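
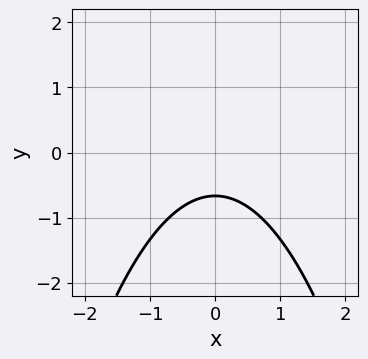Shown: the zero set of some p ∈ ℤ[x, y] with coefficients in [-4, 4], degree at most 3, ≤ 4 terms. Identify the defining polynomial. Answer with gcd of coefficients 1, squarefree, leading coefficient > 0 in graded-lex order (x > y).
2*x^2 + 3*y + 2

1. Degree: the shape is more complex than any degree-1 curve, so deg p = 2.
2. Symmetries: the x ↦ −x reflection is a symmetry, so x appears only in even powers.
3. Against the integer gridlines: the curve avoids every integer x-axis point in the box.
4. Fitting integer coefficients to these (and the overall shape) gives p.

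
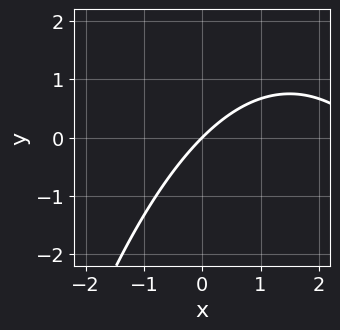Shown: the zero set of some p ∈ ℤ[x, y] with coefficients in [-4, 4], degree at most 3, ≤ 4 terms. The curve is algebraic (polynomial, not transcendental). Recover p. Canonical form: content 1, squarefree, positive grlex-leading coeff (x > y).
1. The degree is 2 — the shape is more complex than any degree-1 curve.
2. Observable constraints: one y-axis crossing is at y = 0; it meets the x-axis at x = 0 (among the integer gridlines).
3. Together with the visible shape, these determine p as stated.

x^2 - 3*x + 3*y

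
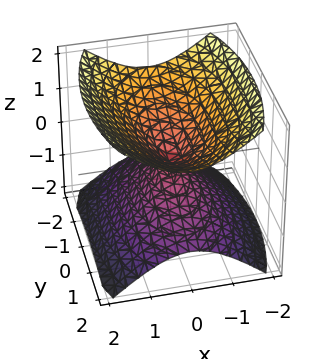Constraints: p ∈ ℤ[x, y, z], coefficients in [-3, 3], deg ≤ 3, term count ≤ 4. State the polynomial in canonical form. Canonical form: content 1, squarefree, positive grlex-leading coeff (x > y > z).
First, the picture has 2 separate pieces. Treating them together as one polynomial.
Then, degree: a double cone through the origin; a quadric, so deg p = 2.
Next, symmetries: mirror symmetry z ↦ −z ⇒ only even powers of z; it's symmetric under y → −y, forcing even powers of y; it's symmetric under x → −x, forcing even powers of x.
Next, checking where it meets the axes: it crosses the x-axis at the gridline x = 0; it meets the z-axis at z = 0 (among the integer gridlines); one y-axis crossing is at y = 0.
Finally, fitting integer coefficients to these (and the overall shape) gives p.

3*x^2 + y^2 - 3*z^2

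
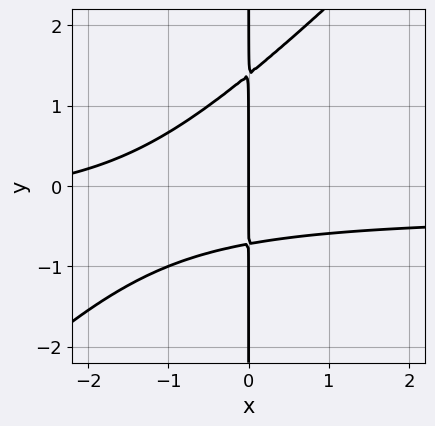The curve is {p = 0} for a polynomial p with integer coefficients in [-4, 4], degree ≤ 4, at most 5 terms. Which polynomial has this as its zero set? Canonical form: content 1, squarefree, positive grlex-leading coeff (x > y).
1. Degree: no degree-2 curve has this shape, so deg p = 3.
2. Observable constraints: it crosses the x-axis at the gridline x = 0; the visible y-axis segment lies entirely on the curve.
3. These observations pin down the coefficients.

3*x^2*y - 3*x*y^2 + x^2 + 2*x*y + 3*x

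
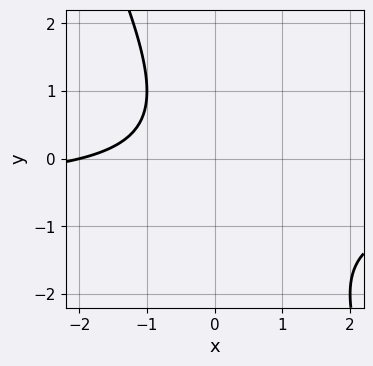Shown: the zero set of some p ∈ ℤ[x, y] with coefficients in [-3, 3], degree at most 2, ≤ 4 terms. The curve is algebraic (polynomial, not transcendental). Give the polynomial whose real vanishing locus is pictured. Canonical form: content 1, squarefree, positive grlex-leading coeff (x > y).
1. The degree is 2 — the shape is more complex than any degree-1 curve.
2. From the axis intercepts and sections: no y-intercept at any integer in the box; it crosses the x-axis at the gridline x = -2.
3. Solving for integer coefficients yields p as stated.

2*x*y + y^2 + x + 2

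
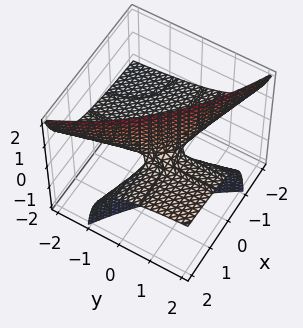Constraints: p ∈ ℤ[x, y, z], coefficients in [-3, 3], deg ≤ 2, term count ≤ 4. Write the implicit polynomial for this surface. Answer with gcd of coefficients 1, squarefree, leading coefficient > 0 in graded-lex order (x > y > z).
x*y - 3*x*z - 3*y*z + 2*z

(a) deg p = 2. The shape is more complex than any degree-1 surface.
(b) From the visible intercepts: every point of the y-axis in the box is on the surface; the visible x-axis segment lies entirely on the surface.
(c) The integer polynomial consistent with all of this is the stated p.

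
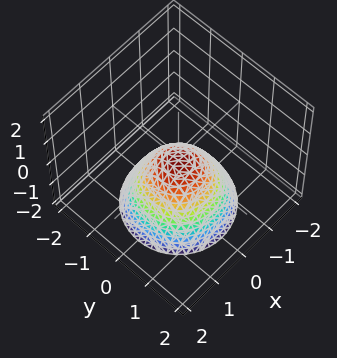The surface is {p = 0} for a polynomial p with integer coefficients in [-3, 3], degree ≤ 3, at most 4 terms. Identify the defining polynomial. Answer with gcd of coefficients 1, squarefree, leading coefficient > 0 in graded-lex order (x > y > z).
First, the degree is 2 — a paraboloid; a quadric.
Then, symmetries: every cross-section ⟂ z is a circle, so x, y appear only via x² + y².
Next, observable constraints: one y-axis crossing is at y = 0; a circular section at z = -1 has radius exactly 1.
Finally, matching integer coefficients to the picture gives p.

x^2 + y^2 + z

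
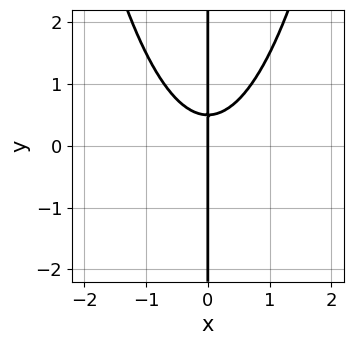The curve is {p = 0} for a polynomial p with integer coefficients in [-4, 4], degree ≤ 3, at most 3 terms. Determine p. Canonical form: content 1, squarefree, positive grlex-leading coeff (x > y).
2*x^3 - 2*x*y + x

1. Degree: a generic line meets the curve in up to 3 points, so deg p = 3.
2. Reading off the gridlines: it meets the x-axis at x = 0 (among the integer gridlines); every point of the y-axis in the box is on the curve.
3. Solving for integer coefficients yields p as stated.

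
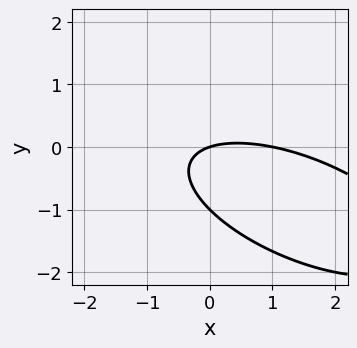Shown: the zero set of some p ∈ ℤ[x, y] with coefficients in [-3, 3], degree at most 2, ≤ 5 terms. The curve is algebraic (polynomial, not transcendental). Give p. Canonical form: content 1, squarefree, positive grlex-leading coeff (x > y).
x^2 + 2*x*y + 3*y^2 - x + 3*y

The degree is 2 — the shape is more complex than any degree-1 curve.
Observable constraints: the y-axis gridline crossings are at y ∈ {-1, 0}; the x-axis gridline crossings are at x ∈ {0, 1}.
These observations pin down the coefficients.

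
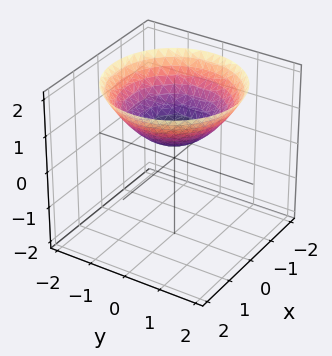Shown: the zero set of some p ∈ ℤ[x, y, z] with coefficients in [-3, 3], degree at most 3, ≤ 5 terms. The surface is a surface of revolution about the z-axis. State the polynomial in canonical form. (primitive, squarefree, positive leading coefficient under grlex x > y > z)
1. deg p = 2.
2. By symmetry, the z-axis is an axis of rotation, so x and y enter only as x² + y².
3. From the axis intercepts and sections: a circular section at z = 2 has radius between 1 and 2; it misses every integer gridline on the x-axis.
4. Solving for integer coefficients yields p as stated.

x^2 + y^2 - 2*z + 1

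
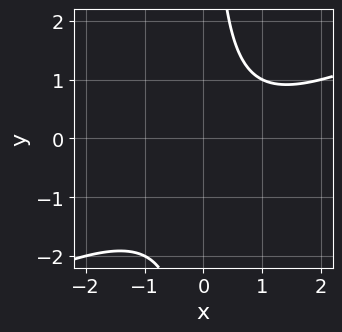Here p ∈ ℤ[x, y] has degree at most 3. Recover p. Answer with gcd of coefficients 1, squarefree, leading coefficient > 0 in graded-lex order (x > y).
x^2 - 2*x*y - x + 2

First, the degree is 2 — a generic line meets the curve in up to 2 points.
Next, checking where it meets the axes: no y-intercept at any integer in the box; it misses every integer gridline on the x-axis.
Finally, putting this together gives p.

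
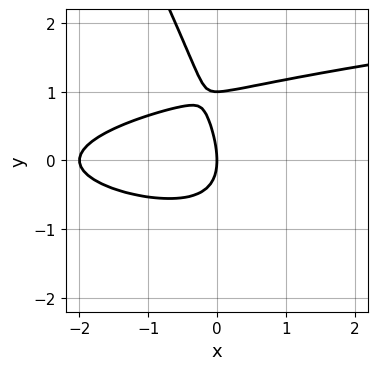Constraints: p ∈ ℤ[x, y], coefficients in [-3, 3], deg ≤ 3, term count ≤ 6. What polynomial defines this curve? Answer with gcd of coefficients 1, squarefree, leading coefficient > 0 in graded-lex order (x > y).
2*x*y^2 + y^3 - x^2 - y^2 - 2*x

1. The degree is 3 — a generic line meets the curve in up to 3 points.
2. From the visible intercepts: among the integer gridlines, it crosses the y-axis at y ∈ {0, 1}; the x-axis gridline crossings are at x ∈ {-2, 0}.
3. Assembling these constraints gives the stated polynomial.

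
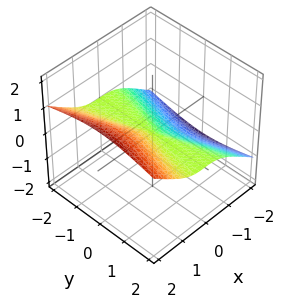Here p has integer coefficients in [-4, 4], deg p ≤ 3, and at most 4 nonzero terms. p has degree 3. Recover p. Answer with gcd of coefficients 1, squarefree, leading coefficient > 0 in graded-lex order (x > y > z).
2*x^3 - 3*x^2*z - y^2*z

First, the degree is 3 — the shape is more complex than any degree-2 surface.
Then, against the integer gridlines: it meets the x-axis at x = 0 (among the integer gridlines); every point of the y-axis in the box is on the surface.
Finally, together with the visible shape, these determine p as stated.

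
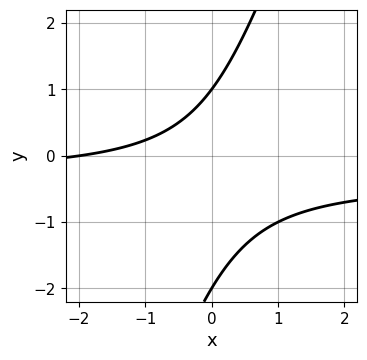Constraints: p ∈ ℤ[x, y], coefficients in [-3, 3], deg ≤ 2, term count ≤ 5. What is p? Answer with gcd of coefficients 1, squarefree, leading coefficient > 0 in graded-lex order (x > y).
3*x*y - y^2 + x - y + 2

Degree: the shape is more complex than any degree-1 curve, so deg p = 2.
Observable constraints: among the integer gridlines, it crosses the y-axis at y ∈ {-2, 1}; it crosses the x-axis at the gridline x = -2.
Putting this together gives p.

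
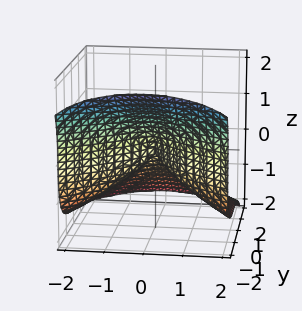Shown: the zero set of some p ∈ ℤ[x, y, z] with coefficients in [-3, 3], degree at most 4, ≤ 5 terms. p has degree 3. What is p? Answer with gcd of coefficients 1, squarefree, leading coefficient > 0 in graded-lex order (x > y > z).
(a) deg p = 3. The shape is more complex than any degree-2 surface.
(b) Reading off the gridlines: it crosses the z-axis at the gridline z = 0; it meets the x-axis at x = 0 (among the integer gridlines); one y-axis crossing is at y = 0.
(c) Solving for integer coefficients yields p as stated.

2*y^3 + 3*z^3 + 3*x^2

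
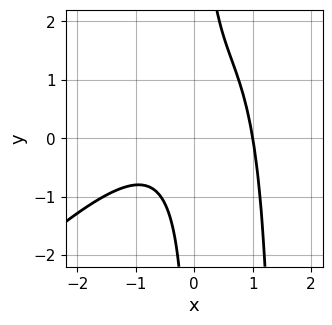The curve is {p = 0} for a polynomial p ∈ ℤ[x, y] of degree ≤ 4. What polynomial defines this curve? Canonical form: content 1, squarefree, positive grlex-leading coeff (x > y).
1. Degree: the shape is more complex than any degree-2 curve, so deg p = 3.
2. Observable constraints: it meets the x-axis at x = 1 (among the integer gridlines); the curve avoids every integer y-axis point in the box.
3. These observations pin down the coefficients.

2*x^3 - 2*x^2*y + 3*x*y - 2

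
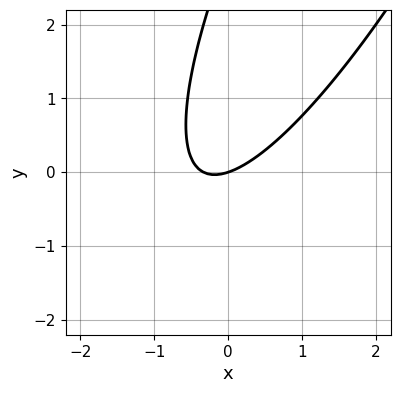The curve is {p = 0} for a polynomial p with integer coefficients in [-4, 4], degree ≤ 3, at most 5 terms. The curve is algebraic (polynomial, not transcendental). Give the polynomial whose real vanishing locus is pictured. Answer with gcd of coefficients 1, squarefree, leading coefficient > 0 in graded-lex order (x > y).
3*x^2 - 3*x*y + y^2 + x - 3*y

The degree is 2 — a generic line meets the curve in up to 2 points.
Reading off the gridlines: it crosses the y-axis at the gridline y = 0; it meets the x-axis at x = 0 (among the integer gridlines).
Fitting integer coefficients to these (and the overall shape) gives p.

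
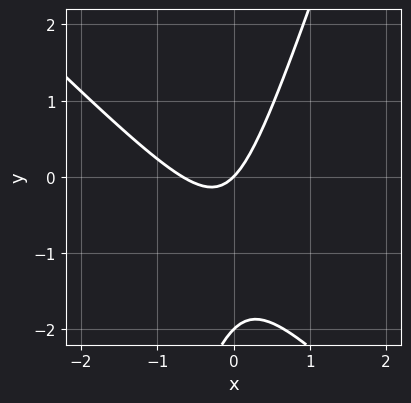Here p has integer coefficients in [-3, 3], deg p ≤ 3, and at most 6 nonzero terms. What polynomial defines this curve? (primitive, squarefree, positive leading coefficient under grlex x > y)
3*x^2 + 2*x*y - y^2 + 2*x - 2*y

1. Degree: no degree-1 curve has this shape, so deg p = 2.
2. Observable constraints: among the integer gridlines, it crosses the y-axis at y ∈ {-2, 0}; one x-axis crossing is at x = 0.
3. The integer polynomial consistent with all of this is the stated p.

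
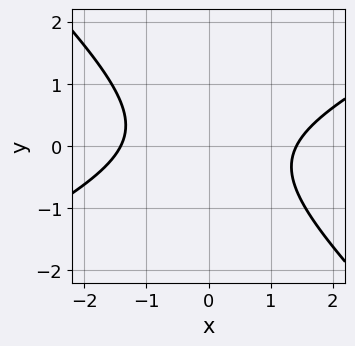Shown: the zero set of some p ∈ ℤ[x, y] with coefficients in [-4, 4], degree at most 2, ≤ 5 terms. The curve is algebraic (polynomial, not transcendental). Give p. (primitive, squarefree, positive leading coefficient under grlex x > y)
x^2 - x*y - 2*y^2 - 2

First, deg p = 2. No degree-1 curve has this shape.
Next, checking where it meets the axes: no y-intercept at any integer in the box.
Finally, together with the visible shape, these determine p as stated.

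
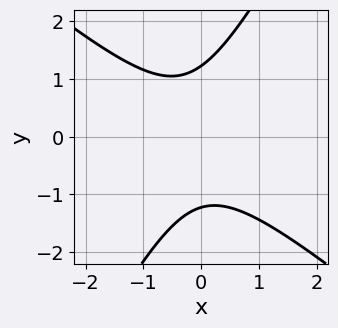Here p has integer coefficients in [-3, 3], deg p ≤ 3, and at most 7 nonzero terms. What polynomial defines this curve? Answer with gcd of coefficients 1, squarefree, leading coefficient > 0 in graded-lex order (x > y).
First, deg p = 2. The shape is more complex than any degree-1 curve.
Next, reading off the gridlines: it misses every integer gridline on the x-axis.
Finally, assembling these constraints gives the stated polynomial.

3*x^2 + 2*x*y - 2*y^2 + x + 3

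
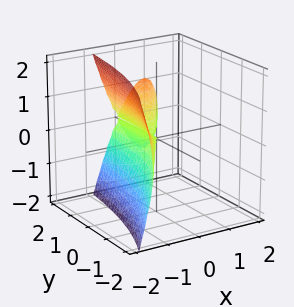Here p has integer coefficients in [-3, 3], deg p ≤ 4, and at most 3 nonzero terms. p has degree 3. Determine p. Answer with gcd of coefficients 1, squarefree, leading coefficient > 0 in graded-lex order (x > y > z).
1. Degree: the shape is more complex than any degree-2 surface, so deg p = 3.
2. Against the integer gridlines: one z-axis crossing is at z = 0; the visible y-axis segment lies entirely on the surface.
3. Assembling these constraints gives the stated polynomial.

3*x^3 - 2*x^2*y + z^2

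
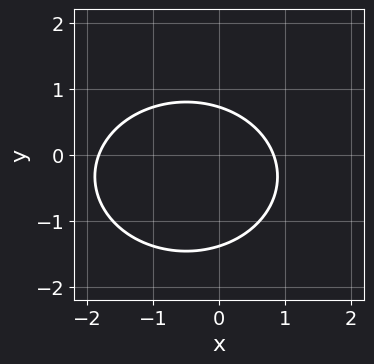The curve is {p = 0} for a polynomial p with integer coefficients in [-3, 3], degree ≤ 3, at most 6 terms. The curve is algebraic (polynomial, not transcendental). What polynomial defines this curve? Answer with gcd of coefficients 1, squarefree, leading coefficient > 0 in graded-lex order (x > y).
1. deg p = 2. A generic line meets the curve in up to 2 points.
2. Putting this together gives p.

2*x^2 + 3*y^2 + 2*x + 2*y - 3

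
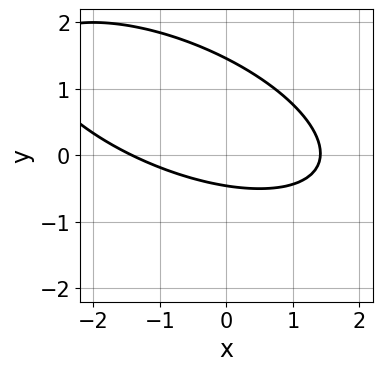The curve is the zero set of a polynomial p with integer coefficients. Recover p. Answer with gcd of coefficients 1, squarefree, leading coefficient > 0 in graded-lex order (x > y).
x^2 + 2*x*y + 3*y^2 - 3*y - 2

Degree: no degree-1 curve has this shape, so deg p = 2.
Solving for integer coefficients yields p as stated.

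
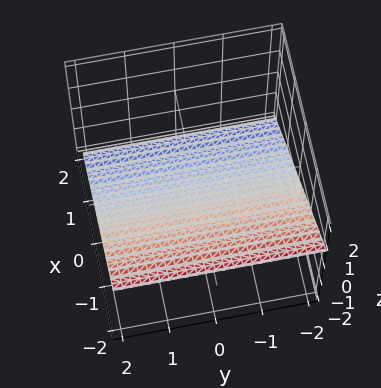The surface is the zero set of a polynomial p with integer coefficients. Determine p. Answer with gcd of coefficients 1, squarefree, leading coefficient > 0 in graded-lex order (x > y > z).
2*x + 3*z + 2

Degree: every cross-section is a straight line — this is a plane, so deg p = 1.
From the axis intercepts and sections: it crosses the x-axis at the gridline x = -1; it misses every integer gridline on the y-axis.
Fitting integer coefficients to these (and the overall shape) gives p.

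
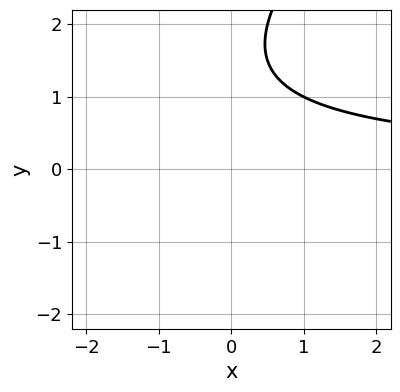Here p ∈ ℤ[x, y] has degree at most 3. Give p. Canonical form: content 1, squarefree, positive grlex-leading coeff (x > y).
First, deg p = 2. A generic line meets the curve in up to 2 points.
Next, against the integer gridlines: no y-intercept at any integer in the box; the curve avoids every integer x-axis point in the box.
Finally, matching integer coefficients to the picture gives p.

x*y - y^2 + 3*y - 3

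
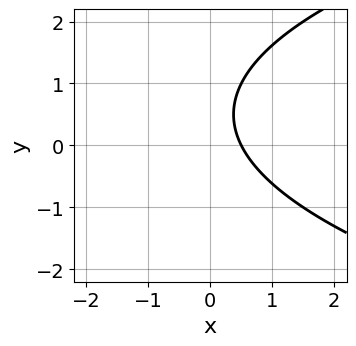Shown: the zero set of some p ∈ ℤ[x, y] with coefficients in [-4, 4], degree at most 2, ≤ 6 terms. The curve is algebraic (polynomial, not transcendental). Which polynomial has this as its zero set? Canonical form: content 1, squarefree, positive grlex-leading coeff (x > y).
y^2 - 2*x - y + 1

1. deg p = 2. No degree-1 curve has this shape.
2. Reading off the gridlines: it misses every integer gridline on the y-axis.
3. The integer polynomial consistent with all of this is the stated p.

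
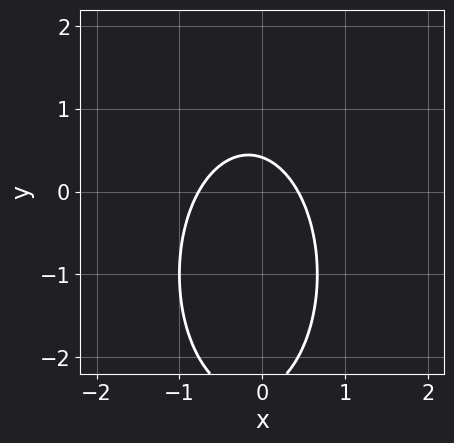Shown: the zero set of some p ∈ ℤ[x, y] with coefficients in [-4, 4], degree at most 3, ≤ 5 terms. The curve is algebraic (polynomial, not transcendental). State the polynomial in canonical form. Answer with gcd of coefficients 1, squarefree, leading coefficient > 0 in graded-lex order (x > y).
1. The degree is 2 — no degree-1 curve has this shape.
2. The integer polynomial consistent with all of this is the stated p.

3*x^2 + y^2 + x + 2*y - 1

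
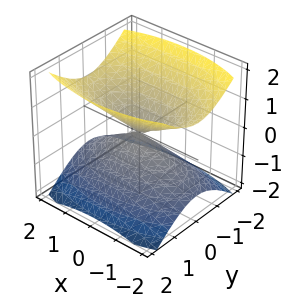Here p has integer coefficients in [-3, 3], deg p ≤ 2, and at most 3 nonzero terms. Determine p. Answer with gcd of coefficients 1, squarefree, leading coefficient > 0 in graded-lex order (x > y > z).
x^2 + 3*y^2 - 3*z^2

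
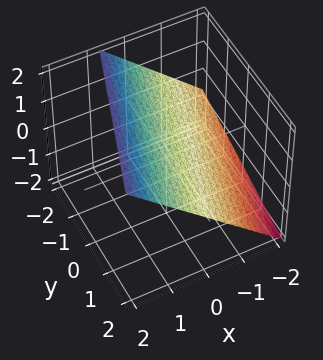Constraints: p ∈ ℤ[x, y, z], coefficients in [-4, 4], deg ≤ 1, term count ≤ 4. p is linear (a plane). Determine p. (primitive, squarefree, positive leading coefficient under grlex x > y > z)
First, deg p = 1. Every cross-section is a straight line — this is a plane.
Then, against the integer gridlines: one y-axis crossing is at y = 2.
Finally, assembling these constraints gives the stated polynomial.

3*x - y - 3*z + 2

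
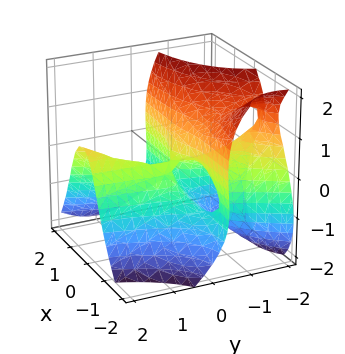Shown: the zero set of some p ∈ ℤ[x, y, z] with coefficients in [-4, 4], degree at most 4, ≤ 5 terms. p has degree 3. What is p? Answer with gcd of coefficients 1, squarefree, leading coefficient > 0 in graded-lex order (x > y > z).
3*x^2*y - 2*x*y^2 + z^3 + x^2 + 2*y*z

First, the degree is 3 — a generic line meets the surface in up to 3 points.
Then, checking where it meets the axes: one z-axis crossing is at z = 0; the visible y-axis segment lies entirely on the surface.
Finally, matching integer coefficients to the picture gives p.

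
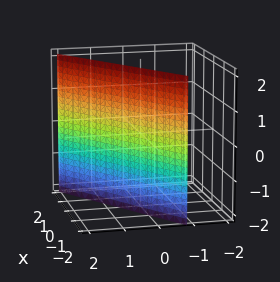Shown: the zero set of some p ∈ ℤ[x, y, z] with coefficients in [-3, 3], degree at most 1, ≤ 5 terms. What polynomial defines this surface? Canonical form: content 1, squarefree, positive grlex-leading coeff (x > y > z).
2*x - 3*y + 2

1. The degree is 1 — every cross-section is a straight line — this is a plane.
2. Checking where it meets the axes: no z-intercept at any integer in the box; it meets the x-axis at x = -1 (among the integer gridlines).
3. Together with the visible shape, these determine p as stated.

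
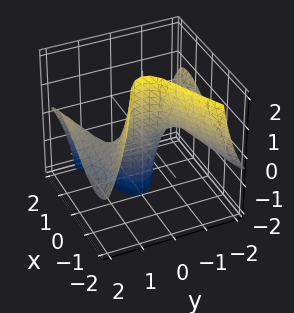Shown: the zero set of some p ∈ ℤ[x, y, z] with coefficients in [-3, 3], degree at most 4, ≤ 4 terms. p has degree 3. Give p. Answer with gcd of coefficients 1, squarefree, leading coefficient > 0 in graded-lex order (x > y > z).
First, degree: a generic line meets the surface in up to 3 points, so deg p = 3.
Next, from the axis intercepts and sections: it crosses the x-axis at the gridline x = 0; the visible y-axis segment lies entirely on the surface; the visible z-axis segment lies entirely on the surface.
Finally, assembling these constraints gives the stated polynomial.

x^3 - 2*x*y^2 + 2*y^2*z + 3*x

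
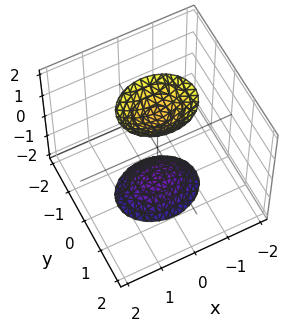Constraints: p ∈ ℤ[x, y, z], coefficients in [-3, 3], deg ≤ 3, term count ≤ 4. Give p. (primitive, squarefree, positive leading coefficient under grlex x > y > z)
2*x^2 + 3*y^2 - z^2 + 2

1. I count 2 distinct pieces.
2. The degree is 2 — two separate bowl-shaped sheets opening away from each other; a quadric.
3. Symmetries: it's symmetric under y → −y, forcing even powers of y; the z ↦ −z reflection is a symmetry, so z appears only in even powers; mirror symmetry x ↦ −x ⇒ only even powers of x.
4. Reading off the gridlines: no x-intercept at any integer in the box; the surface avoids every integer y-axis point in the box.
5. These observations pin down the coefficients.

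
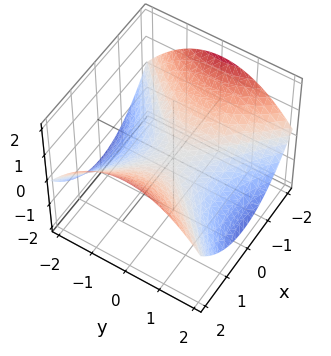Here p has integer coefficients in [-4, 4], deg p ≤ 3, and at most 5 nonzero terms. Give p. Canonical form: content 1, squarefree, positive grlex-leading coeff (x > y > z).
x^2 - y^2 - 3*z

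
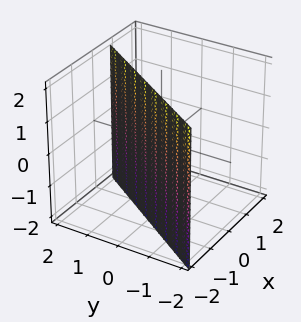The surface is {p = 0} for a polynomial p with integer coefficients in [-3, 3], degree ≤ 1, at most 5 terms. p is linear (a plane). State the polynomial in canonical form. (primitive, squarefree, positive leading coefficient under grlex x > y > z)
(a) Degree: every cross-section is a straight line — this is a plane, so deg p = 1.
(b) Checking where it meets the axes: no z-intercept at any integer in the box; it meets the y-axis at y = 1 (among the integer gridlines).
(c) The integer polynomial consistent with all of this is the stated p.

3*x - 2*y + 2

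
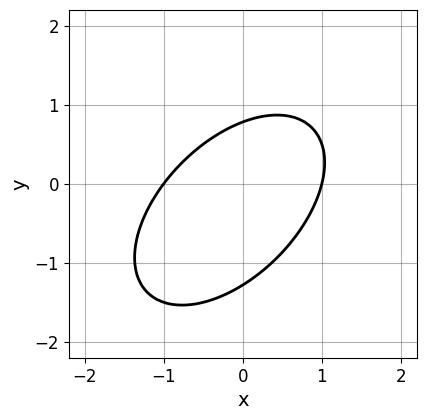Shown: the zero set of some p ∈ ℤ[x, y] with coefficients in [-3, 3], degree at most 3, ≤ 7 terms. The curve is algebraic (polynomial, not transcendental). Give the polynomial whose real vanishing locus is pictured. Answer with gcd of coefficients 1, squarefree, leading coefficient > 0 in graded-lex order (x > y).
First, the degree is 2 — no degree-1 curve has this shape.
Next, checking where it meets the axes: the x-axis gridline crossings are at x ∈ {-1, 1}.
Finally, assembling these constraints gives the stated polynomial.

2*x^2 - 2*x*y + 2*y^2 + y - 2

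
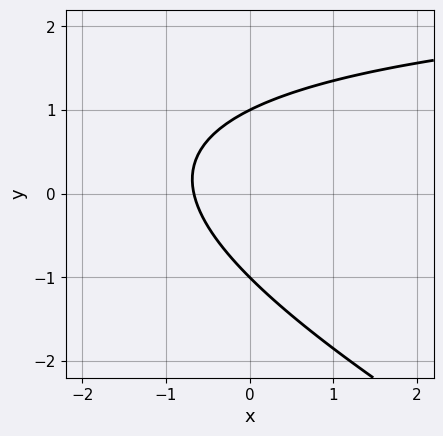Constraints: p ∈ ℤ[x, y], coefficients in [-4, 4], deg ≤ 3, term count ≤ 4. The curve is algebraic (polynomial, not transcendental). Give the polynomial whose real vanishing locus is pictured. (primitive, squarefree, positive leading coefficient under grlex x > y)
(a) deg p = 2. No degree-1 curve has this shape.
(b) From the axis intercepts and sections: the y-axis gridline crossings are at y ∈ {-1, 1}.
(c) These observations pin down the coefficients.

x*y + 2*y^2 - 3*x - 2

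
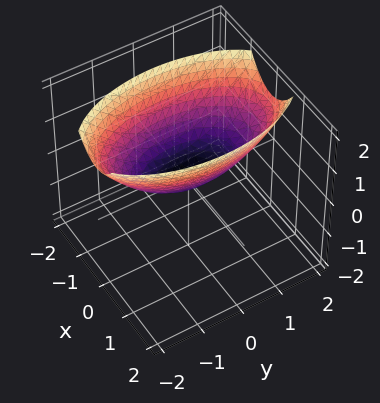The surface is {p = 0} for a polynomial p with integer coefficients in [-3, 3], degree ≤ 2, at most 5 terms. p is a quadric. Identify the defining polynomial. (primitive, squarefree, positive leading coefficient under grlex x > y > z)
First, the degree is 2 — a paraboloid; a quadric.
Then, symmetries: mirror symmetry x ↦ −x ⇒ only even powers of x; it's symmetric under y → −y, forcing even powers of y.
Then, reading off the gridlines: it crosses the x-axis at the gridline x = 0; one z-axis crossing is at z = 0; one y-axis crossing is at y = 0.
Finally, matching integer coefficients to the picture gives p.

3*x^2 + y^2 - 3*z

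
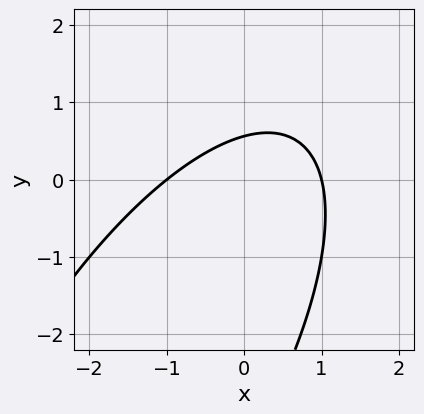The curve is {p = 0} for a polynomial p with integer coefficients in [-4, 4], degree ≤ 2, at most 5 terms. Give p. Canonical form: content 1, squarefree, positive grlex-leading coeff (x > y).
First, degree: no degree-1 curve has this shape, so deg p = 2.
Next, from the axis intercepts and sections: among the integer gridlines, it crosses the x-axis at x ∈ {-1, 1}.
Finally, putting this together gives p.

2*x^2 - 2*x*y + y^2 + 3*y - 2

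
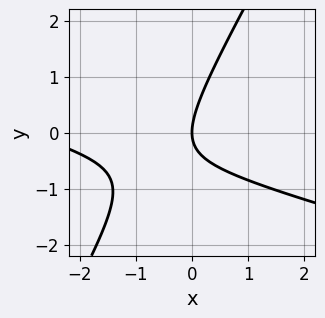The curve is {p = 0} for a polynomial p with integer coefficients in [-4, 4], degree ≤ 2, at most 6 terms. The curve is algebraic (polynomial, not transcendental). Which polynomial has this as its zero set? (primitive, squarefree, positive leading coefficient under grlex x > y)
1. Degree: a generic line meets the curve in up to 2 points, so deg p = 2.
2. Reading off the gridlines: it meets the y-axis at y = 0 (among the integer gridlines); one x-axis crossing is at x = 0.
3. Together with the visible shape, these determine p as stated.

x^2 + 3*x*y - 2*y^2 + 3*x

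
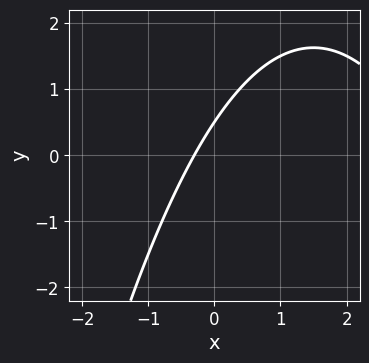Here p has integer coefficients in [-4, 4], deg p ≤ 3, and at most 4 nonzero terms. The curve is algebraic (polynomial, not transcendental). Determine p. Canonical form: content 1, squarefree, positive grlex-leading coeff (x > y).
x^2 - 3*x + 2*y - 1

1. deg p = 2.
2. The integer polynomial consistent with all of this is the stated p.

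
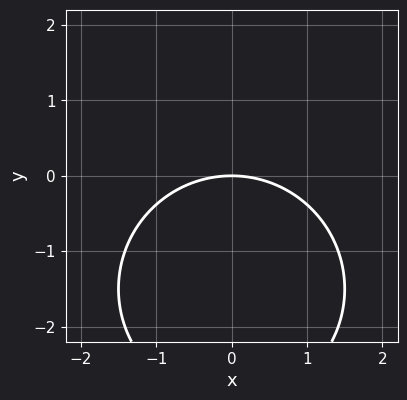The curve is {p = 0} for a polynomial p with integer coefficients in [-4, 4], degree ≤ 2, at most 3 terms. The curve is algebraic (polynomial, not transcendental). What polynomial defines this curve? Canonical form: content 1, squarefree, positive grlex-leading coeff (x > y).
x^2 + y^2 + 3*y

deg p = 2.
Symmetries: mirror symmetry x ↦ −x ⇒ only even powers of x.
Observable constraints: one x-axis crossing is at x = 0; it meets the y-axis at y = 0 (among the integer gridlines).
Assembling these constraints gives the stated polynomial.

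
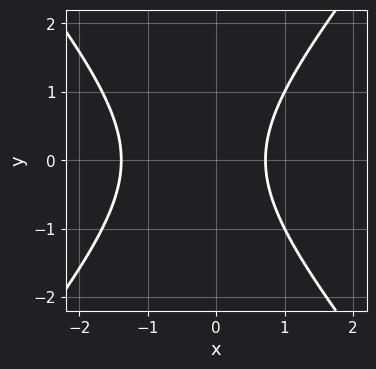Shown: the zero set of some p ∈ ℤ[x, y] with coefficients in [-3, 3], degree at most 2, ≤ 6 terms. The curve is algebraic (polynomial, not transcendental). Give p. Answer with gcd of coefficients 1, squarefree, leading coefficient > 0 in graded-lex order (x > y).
3*x^2 - 2*y^2 + 2*x - 3

First, degree: a generic line meets the curve in up to 2 points, so deg p = 2.
Next, symmetries: mirror symmetry y ↦ −y ⇒ only even powers of y.
Then, checking where it meets the axes: it misses every integer gridline on the y-axis.
Finally, putting this together gives p.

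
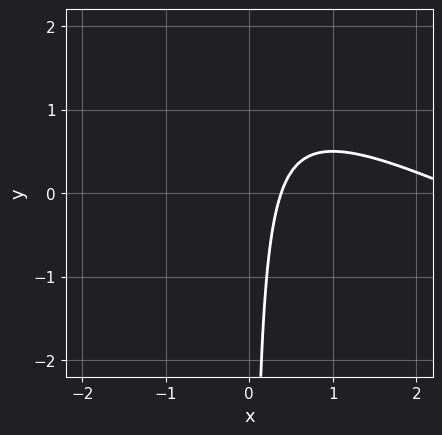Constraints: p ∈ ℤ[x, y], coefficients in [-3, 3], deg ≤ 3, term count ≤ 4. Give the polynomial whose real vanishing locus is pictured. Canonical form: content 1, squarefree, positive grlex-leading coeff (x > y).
x^2 + 2*x*y - 3*x + 1

First, deg p = 2. The shape is more complex than any degree-1 curve.
Then, from the visible intercepts: no y-intercept at any integer in the box.
Finally, putting this together gives p.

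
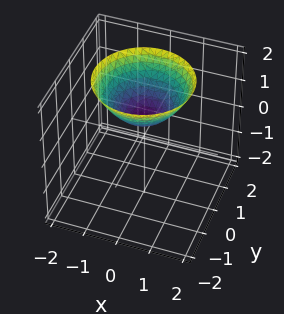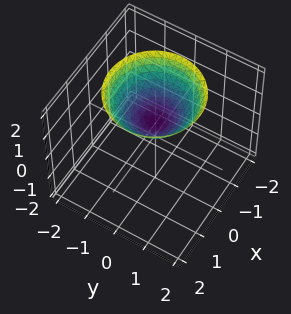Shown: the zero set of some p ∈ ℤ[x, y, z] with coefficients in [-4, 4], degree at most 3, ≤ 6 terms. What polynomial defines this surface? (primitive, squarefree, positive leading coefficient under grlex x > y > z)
2*x^2 + 2*y^2 - 3*z + 2

First, degree: the shape is more complex than any degree-1 surface, so deg p = 2.
Next, symmetries: the surface is invariant under rotation about z: p = q(x² + y², z).
Next, from the visible intercepts: a circular section at z = 2 has radius between 1 and 2; the surface avoids every integer y-axis point in the box.
Finally, these observations pin down the coefficients.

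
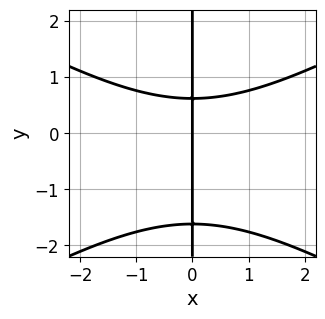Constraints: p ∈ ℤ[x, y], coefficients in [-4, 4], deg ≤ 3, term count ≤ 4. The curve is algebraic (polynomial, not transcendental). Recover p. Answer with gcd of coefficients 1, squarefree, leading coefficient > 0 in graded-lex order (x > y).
x^3 - 3*x*y^2 - 3*x*y + 3*x

1. Degree: a generic line meets the curve in up to 3 points, so deg p = 3.
2. Against the integer gridlines: every point of the y-axis in the box is on the curve; it crosses the x-axis at the gridline x = 0.
3. Assembling these constraints gives the stated polynomial.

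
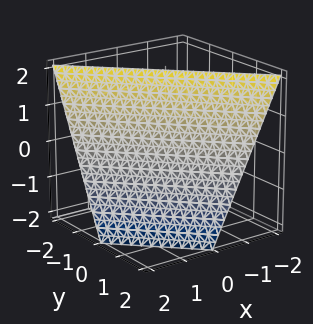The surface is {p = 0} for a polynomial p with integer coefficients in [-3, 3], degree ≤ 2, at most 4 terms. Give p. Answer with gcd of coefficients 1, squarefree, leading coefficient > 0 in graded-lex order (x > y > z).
(a) Degree: every cross-section is a straight line — this is a plane, so deg p = 1.
(b) From the axis intercepts and sections: it meets the z-axis at z = 2 (among the integer gridlines); it crosses the y-axis at the gridline y = 1.
(c) Putting this together gives p. Check: (1, 0, 0) on the x-axis lies on the surface, and p(1, 0, 0) = 0. ✓

2*x + 2*y + z - 2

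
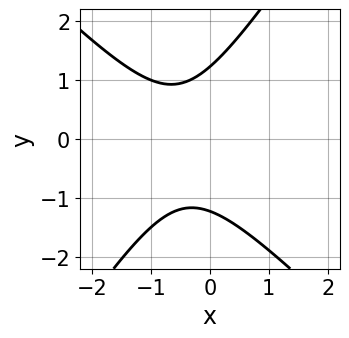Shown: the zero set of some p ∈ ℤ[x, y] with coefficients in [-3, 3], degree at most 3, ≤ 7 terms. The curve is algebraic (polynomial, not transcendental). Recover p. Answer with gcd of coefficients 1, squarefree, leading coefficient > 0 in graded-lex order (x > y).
deg p = 2. A generic line meets the curve in up to 2 points.
Reading off the gridlines: it misses every integer gridline on the x-axis.
Fitting integer coefficients to these (and the overall shape) gives p.

3*x^2 + x*y - 2*y^2 + 3*x + 3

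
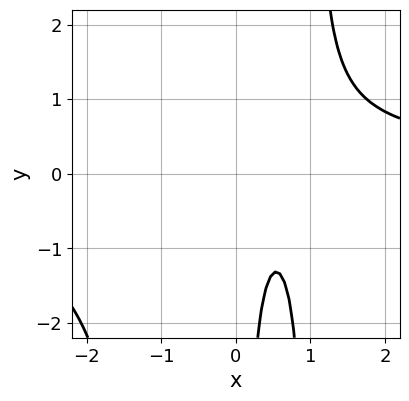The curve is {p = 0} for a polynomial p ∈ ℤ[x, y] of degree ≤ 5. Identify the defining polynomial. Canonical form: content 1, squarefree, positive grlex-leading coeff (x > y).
x^3*y - 2*x^2 - x*y + 2*x - 1

First, deg p = 4. A generic line meets the curve in up to 4 points.
Then, from the axis intercepts and sections: no y-intercept at any integer in the box; it misses every integer gridline on the x-axis.
Finally, these observations pin down the coefficients.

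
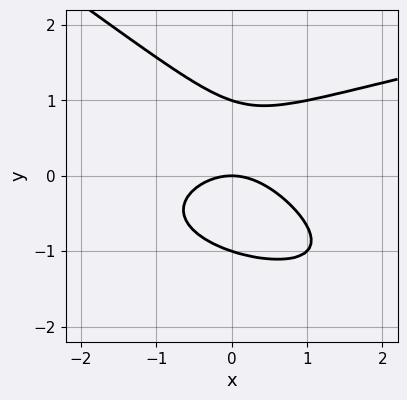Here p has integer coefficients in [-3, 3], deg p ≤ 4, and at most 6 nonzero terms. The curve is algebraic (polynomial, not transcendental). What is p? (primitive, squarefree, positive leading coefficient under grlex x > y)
deg p = 3. No degree-2 curve has this shape.
Checking where it meets the axes: it meets the x-axis at x = 0 (among the integer gridlines); among the integer gridlines, it crosses the y-axis at y ∈ {-1, 0, 1}.
Assembling these constraints gives the stated polynomial.

2*x*y^2 + 3*y^3 - 2*x^2 - 3*y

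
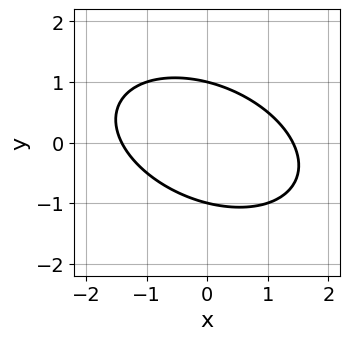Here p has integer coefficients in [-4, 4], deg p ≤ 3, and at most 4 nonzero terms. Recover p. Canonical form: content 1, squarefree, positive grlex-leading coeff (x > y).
(a) deg p = 2.
(b) From the visible intercepts: among the integer gridlines, it crosses the y-axis at y ∈ {-1, 1}.
(c) These observations pin down the coefficients.

x^2 + x*y + 2*y^2 - 2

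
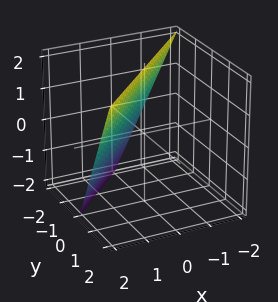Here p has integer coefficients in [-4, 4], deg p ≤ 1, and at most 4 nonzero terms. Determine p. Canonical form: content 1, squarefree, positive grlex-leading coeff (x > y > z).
2*x - 2*y + z - 2

First, degree: every cross-section is a straight line — this is a plane, so deg p = 1.
Next, checking where it meets the axes: it crosses the z-axis at the gridline z = 2; it crosses the y-axis at the gridline y = -1; it crosses the x-axis at the gridline x = 1.
Finally, assembling these constraints gives the stated polynomial.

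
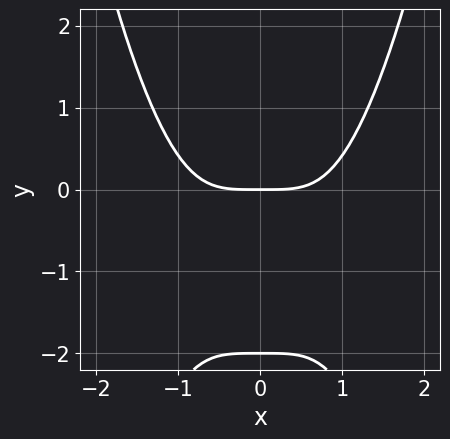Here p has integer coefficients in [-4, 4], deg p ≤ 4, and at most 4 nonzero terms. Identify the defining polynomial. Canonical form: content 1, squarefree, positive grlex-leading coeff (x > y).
x^4 - y^2 - 2*y

1. The degree is 4 — no degree-3 curve has this shape.
2. Symmetries: the x ↦ −x reflection is a symmetry, so x appears only in even powers.
3. From the visible intercepts: the y-axis gridline crossings are at y ∈ {-2, 0}; one x-axis crossing is at x = 0.
4. Together with the visible shape, these determine p as stated.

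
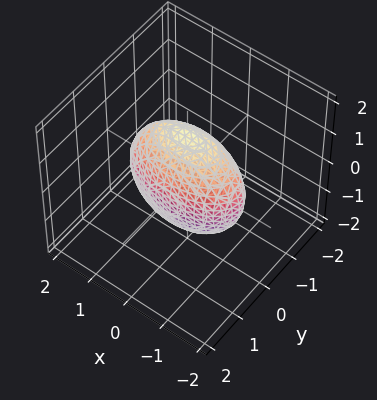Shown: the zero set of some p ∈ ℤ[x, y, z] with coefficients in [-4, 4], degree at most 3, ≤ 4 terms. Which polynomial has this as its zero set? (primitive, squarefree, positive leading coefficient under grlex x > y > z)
deg p = 2.
Symmetries: mirror symmetry z ↦ −z ⇒ only even powers of z; the x ↦ −x reflection is a symmetry, so x appears only in even powers; the y ↦ −y reflection is a symmetry, so y appears only in even powers.
Assembling these constraints gives the stated polynomial.

x^2 + 3*y^2 + z^2 - 2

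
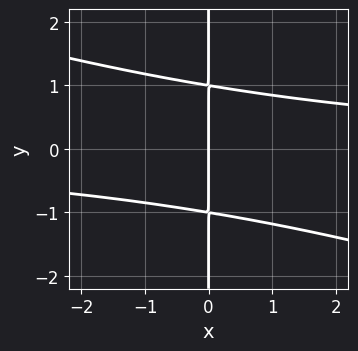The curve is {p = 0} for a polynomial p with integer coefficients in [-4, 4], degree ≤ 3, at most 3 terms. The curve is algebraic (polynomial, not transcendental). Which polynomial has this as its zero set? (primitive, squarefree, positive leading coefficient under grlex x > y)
x^2*y + 3*x*y^2 - 3*x

First, degree: no degree-2 curve has this shape, so deg p = 3.
Then, observable constraints: it meets the x-axis at x = 0 (among the integer gridlines); every point of the y-axis in the box is on the curve.
Finally, assembling these constraints gives the stated polynomial.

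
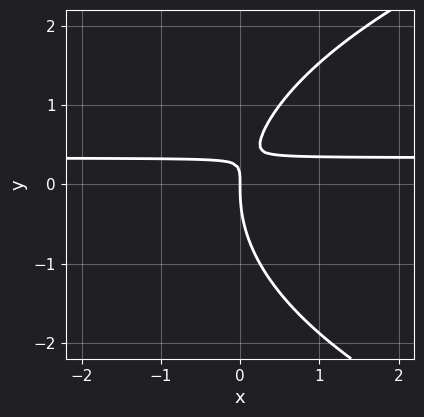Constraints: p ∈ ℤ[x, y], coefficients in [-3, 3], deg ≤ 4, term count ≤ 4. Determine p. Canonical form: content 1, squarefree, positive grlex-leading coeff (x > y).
y^3 - 3*x*y + x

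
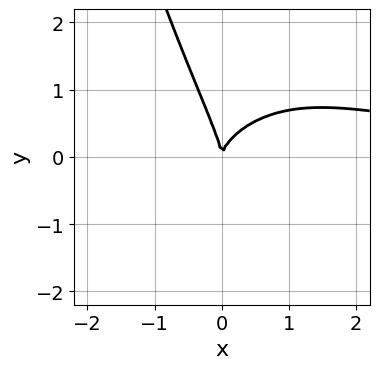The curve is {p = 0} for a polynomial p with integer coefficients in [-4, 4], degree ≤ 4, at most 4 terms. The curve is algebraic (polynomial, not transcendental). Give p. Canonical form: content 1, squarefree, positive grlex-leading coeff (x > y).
x^3*y + 2*x*y^2 + y^3 - 2*x^2

The degree is 4 — a generic line meets the curve in up to 4 points.
Reading off the gridlines: it crosses the x-axis at the gridline x = 0; one y-axis crossing is at y = 0.
The integer polynomial consistent with all of this is the stated p.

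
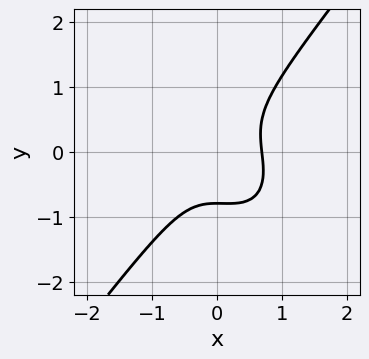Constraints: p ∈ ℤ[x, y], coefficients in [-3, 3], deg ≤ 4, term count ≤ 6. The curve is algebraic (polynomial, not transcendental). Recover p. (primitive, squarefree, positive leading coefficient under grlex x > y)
(a) deg p = 3.
(b) The integer polynomial consistent with all of this is the stated p.

3*x^3 + x^2*y - 2*y^3 - 1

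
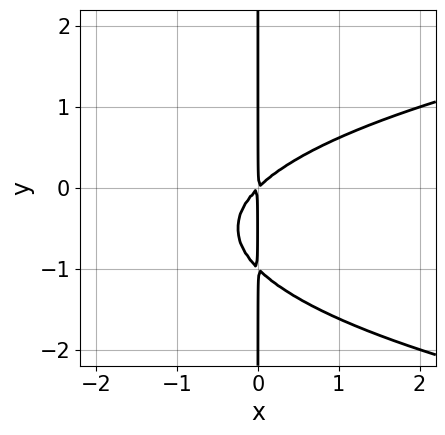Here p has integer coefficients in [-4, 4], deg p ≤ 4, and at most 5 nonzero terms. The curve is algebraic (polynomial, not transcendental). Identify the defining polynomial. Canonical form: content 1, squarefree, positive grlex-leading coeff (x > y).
Degree: a generic line meets the curve in up to 3 points, so deg p = 3.
Against the integer gridlines: the visible y-axis segment lies entirely on the curve.
These observations pin down the coefficients.

x*y^2 - x^2 + x*y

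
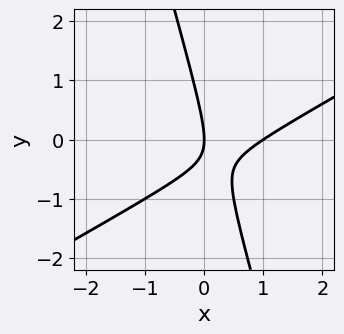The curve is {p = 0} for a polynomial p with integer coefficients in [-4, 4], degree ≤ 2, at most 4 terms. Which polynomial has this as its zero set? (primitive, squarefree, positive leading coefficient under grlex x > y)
Degree: a generic line meets the curve in up to 2 points, so deg p = 2.
Observable constraints: it meets the y-axis at y = 0 (among the integer gridlines); the x-axis gridline crossings are at x ∈ {0, 1}.
Together with the visible shape, these determine p as stated.

2*x^2 - 3*x*y - y^2 - 2*x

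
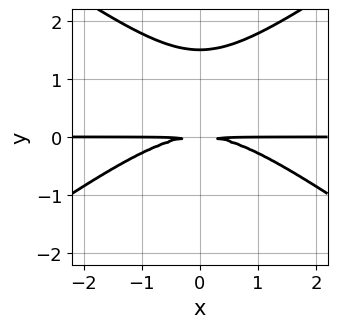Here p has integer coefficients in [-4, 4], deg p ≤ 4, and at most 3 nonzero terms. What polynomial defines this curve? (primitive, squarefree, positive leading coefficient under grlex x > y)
x^2*y - 2*y^3 + 3*y^2

Degree: no degree-2 curve has this shape, so deg p = 3.
Symmetries: the x ↦ −x reflection is a symmetry, so x appears only in even powers.
Reading off the gridlines: every point of the x-axis in the box is on the curve.
These observations pin down the coefficients.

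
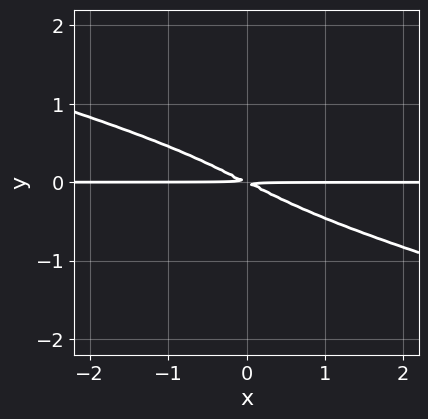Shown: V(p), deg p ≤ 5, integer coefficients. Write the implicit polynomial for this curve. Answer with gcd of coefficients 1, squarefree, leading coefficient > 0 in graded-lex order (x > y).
x*y^3 + 3*y^4 + x*y + 2*y^2

(a) Degree: the shape is more complex than any degree-3 curve, so deg p = 4.
(b) Observable constraints: the visible x-axis segment lies entirely on the curve.
(c) Matching integer coefficients to the picture gives p.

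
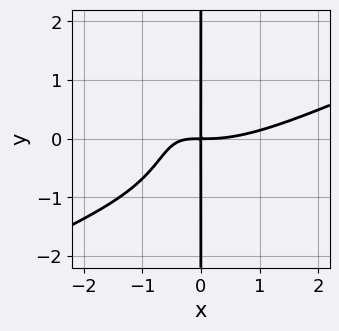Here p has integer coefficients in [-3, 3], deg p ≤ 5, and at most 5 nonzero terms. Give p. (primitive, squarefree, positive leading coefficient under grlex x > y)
x^4 - 2*x^3*y - x*y^3 - 3*x^2*y - 2*x*y

1. deg p = 4. The shape is more complex than any degree-3 curve.
2. Against the integer gridlines: the visible y-axis segment lies entirely on the curve.
3. Fitting integer coefficients to these (and the overall shape) gives p.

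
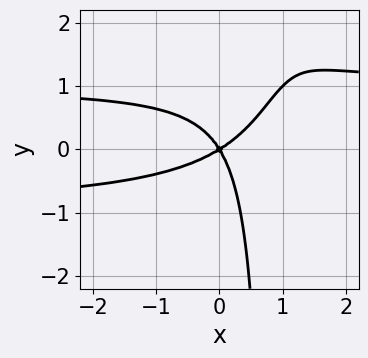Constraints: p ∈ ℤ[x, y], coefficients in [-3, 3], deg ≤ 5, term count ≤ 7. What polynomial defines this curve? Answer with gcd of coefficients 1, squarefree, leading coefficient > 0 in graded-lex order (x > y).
x^2*y^2 - 2*x*y^2 - x^2 + x*y + y^2

First, the degree is 4 — a generic line meets the curve in up to 4 points.
Then, against the integer gridlines: it meets the y-axis at y = 0 (among the integer gridlines); it meets the x-axis at x = 0 (among the integer gridlines).
Finally, matching integer coefficients to the picture gives p.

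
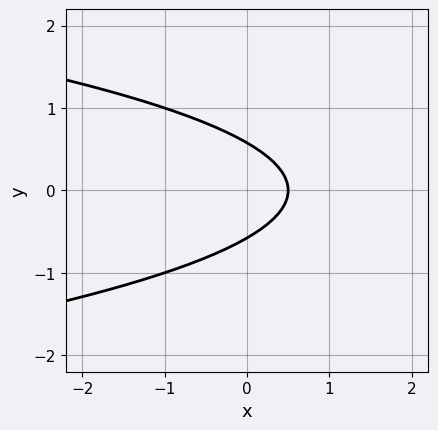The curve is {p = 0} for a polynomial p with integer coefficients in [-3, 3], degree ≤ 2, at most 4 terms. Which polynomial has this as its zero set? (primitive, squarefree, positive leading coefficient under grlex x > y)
3*y^2 + 2*x - 1

1. deg p = 2.
2. Symmetries: mirror symmetry y ↦ −y ⇒ only even powers of y.
3. Together with the visible shape, these determine p as stated.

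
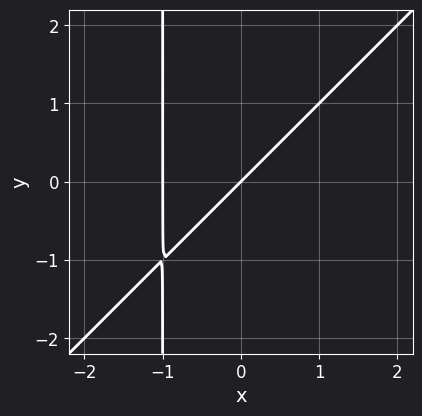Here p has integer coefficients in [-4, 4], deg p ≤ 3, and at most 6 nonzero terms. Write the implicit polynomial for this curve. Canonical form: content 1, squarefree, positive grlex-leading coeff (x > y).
x^2 - x*y + x - y

(a) Degree: a generic line meets the curve in up to 2 points, so deg p = 2.
(b) Reading off the gridlines: the x-axis gridline crossings are at x ∈ {-1, 0}; one y-axis crossing is at y = 0.
(c) These observations pin down the coefficients.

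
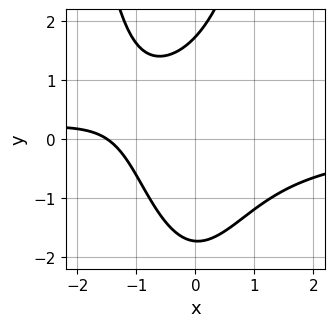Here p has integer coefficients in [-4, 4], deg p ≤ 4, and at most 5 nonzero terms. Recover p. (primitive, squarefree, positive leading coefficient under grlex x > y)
2*x^2*y + x*y - y^2 + 2*x + 3

Degree: no degree-2 curve has this shape, so deg p = 3.
Putting this together gives p.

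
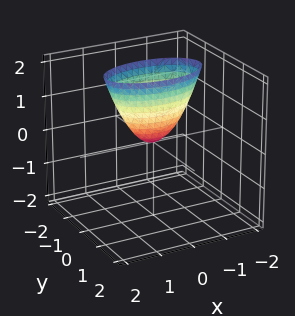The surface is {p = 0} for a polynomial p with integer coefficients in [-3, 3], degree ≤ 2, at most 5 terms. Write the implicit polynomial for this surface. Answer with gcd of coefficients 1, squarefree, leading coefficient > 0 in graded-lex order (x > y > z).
x^2 + 3*y^2 - z

(a) Degree: a paraboloid; a quadric, so deg p = 2.
(b) Symmetries: mirror symmetry y ↦ −y ⇒ only even powers of y; it's symmetric under x → −x, forcing even powers of x.
(c) From the axis intercepts and sections: it meets the x-axis at x = 0 (among the integer gridlines); one y-axis crossing is at y = 0.
(d) Solving for integer coefficients yields p as stated.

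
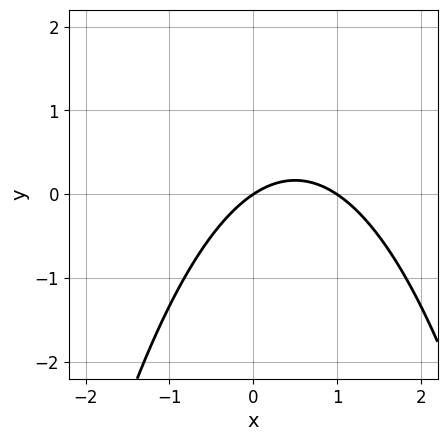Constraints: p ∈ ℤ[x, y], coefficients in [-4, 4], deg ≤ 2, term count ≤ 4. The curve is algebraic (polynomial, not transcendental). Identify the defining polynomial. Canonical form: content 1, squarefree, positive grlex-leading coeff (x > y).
2*x^2 - 2*x + 3*y

1. deg p = 2. A generic line meets the curve in up to 2 points.
2. Against the integer gridlines: the x-axis gridline crossings are at x ∈ {0, 1}; one y-axis crossing is at y = 0.
3. The integer polynomial consistent with all of this is the stated p.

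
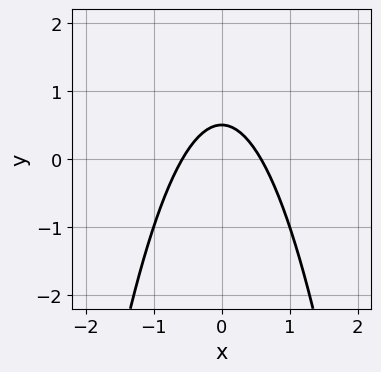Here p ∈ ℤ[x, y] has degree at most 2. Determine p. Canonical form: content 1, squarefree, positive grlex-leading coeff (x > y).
3*x^2 + 2*y - 1

First, deg p = 2. A generic line meets the curve in up to 2 points.
Then, symmetries: it's symmetric under x → −x, forcing even powers of x.
Finally, together with the visible shape, these determine p as stated.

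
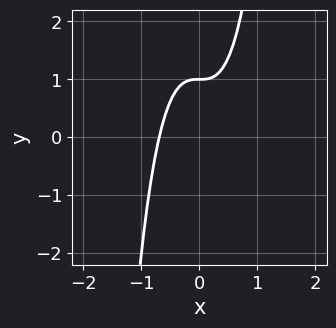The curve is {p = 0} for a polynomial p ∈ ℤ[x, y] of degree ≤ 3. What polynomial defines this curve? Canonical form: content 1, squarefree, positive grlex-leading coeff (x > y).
Degree: a generic line meets the curve in up to 3 points, so deg p = 3.
From the visible intercepts: it crosses the y-axis at the gridline y = 1.
Together with the visible shape, these determine p as stated.

3*x^3 - y + 1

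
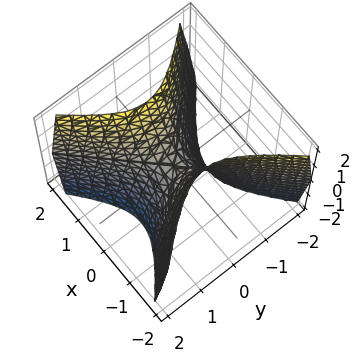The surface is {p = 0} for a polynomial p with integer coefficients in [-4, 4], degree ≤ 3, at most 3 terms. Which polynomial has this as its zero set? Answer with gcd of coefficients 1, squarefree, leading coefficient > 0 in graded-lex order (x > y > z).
2*x^2 - 2*y^2 - z

(a) Degree: a saddle surface; a quadric, so deg p = 2.
(b) Symmetries: it's symmetric under y → −y, forcing even powers of y; mirror symmetry x ↦ −x ⇒ only even powers of x.
(c) Reading off the gridlines: it meets the z-axis at z = 0 (among the integer gridlines); it crosses the y-axis at the gridline y = 0; one x-axis crossing is at x = 0.
(d) Together with the visible shape, these determine p as stated.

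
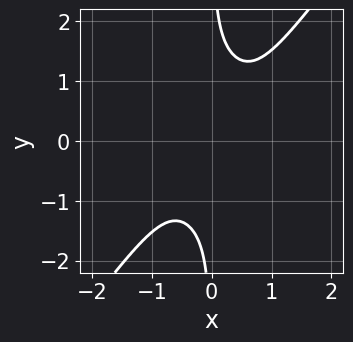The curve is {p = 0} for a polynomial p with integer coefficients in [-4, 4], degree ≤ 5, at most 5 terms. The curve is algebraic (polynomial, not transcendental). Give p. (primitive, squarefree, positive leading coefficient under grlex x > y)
1. The degree is 4 — no degree-3 curve has this shape.
2. From the visible intercepts: no y-intercept at any integer in the box; the curve avoids every integer x-axis point in the box.
3. Putting this together gives p.

x^4 + x^3*y - x*y^3 + 1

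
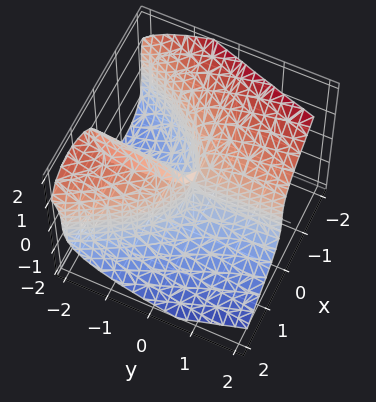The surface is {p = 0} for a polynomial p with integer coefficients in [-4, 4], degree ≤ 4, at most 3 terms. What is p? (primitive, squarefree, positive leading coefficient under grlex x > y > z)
First, deg p = 3.
Next, against the integer gridlines: it crosses the x-axis at the gridline x = 0; one z-axis crossing is at z = 0; the visible y-axis segment lies entirely on the surface.
Finally, fitting integer coefficients to these (and the overall shape) gives p.

x^3 + z^3 + 2*x*y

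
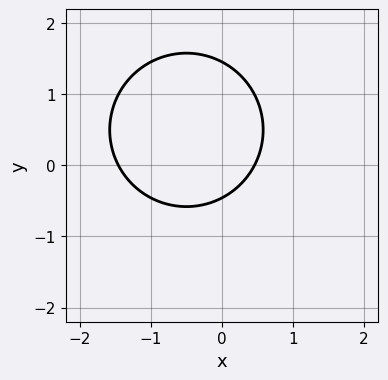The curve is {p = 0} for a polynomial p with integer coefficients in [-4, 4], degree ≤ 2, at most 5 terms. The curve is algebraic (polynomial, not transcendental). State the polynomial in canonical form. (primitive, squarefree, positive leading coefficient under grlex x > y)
3*x^2 + 3*y^2 + 3*x - 3*y - 2

(a) The degree is 2 — no degree-1 curve has this shape.
(b) The integer polynomial consistent with all of this is the stated p.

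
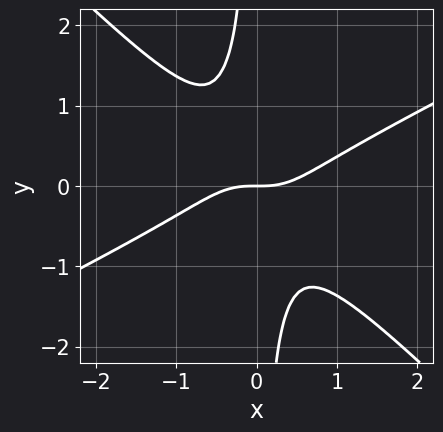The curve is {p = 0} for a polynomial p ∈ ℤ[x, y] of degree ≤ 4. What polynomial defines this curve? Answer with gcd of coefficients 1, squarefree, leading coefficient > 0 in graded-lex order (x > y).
First, deg p = 3. A generic line meets the curve in up to 3 points.
Then, against the integer gridlines: it meets the x-axis at x = 0 (among the integer gridlines); it meets the y-axis at y = 0 (among the integer gridlines).
Finally, together with the visible shape, these determine p as stated.

x^3 - x^2*y - 2*x*y^2 - y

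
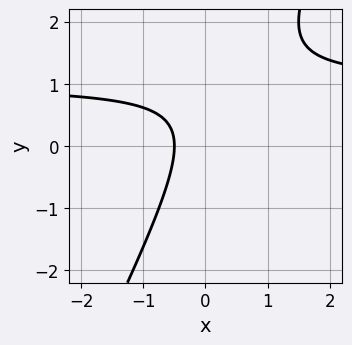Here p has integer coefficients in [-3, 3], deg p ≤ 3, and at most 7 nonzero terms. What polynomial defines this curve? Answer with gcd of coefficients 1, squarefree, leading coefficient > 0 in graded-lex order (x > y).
2*x*y - y^2 - 2*x + y - 1

The degree is 2 — no degree-1 curve has this shape.
From the visible intercepts: it misses every integer gridline on the y-axis.
Matching integer coefficients to the picture gives p.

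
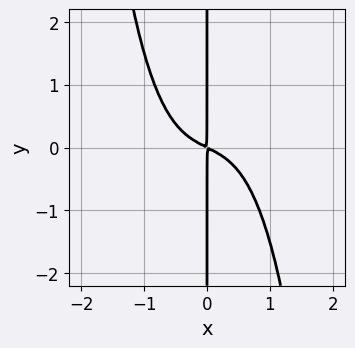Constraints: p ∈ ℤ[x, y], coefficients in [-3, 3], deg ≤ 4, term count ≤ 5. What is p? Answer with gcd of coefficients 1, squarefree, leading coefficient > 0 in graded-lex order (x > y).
(a) Degree: no degree-3 curve has this shape, so deg p = 4.
(b) Observable constraints: the visible y-axis segment lies entirely on the curve.
(c) Together with the visible shape, these determine p as stated.

2*x^4 + x^2 + 2*x*y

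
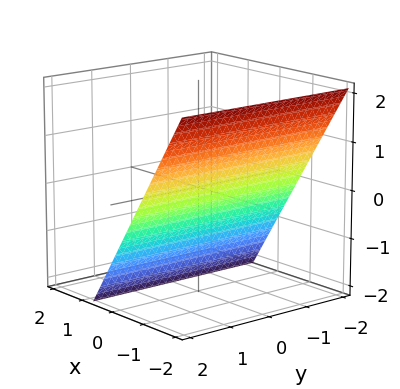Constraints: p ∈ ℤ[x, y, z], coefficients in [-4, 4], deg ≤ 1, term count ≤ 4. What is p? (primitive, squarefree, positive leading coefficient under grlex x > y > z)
3*x + 2*z + 2

(a) The degree is 1 — the surface is flat (a plane).
(b) Observable constraints: it meets the z-axis at z = -1 (among the integer gridlines); the surface avoids every integer y-axis point in the box.
(c) Solving for integer coefficients yields p as stated.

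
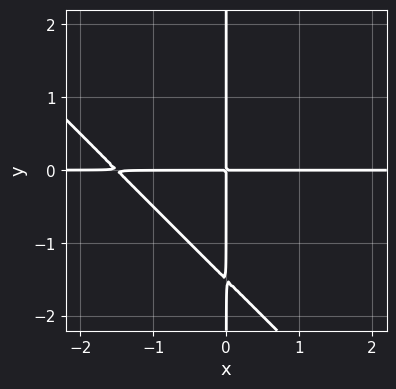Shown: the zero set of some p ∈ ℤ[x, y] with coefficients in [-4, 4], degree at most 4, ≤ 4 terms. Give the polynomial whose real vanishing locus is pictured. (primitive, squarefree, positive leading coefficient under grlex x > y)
1. deg p = 3. The shape is more complex than any degree-2 curve.
2. From the axis intercepts and sections: every point of the x-axis in the box is on the curve; every point of the y-axis in the box is on the curve.
3. Together with the visible shape, these determine p as stated.

2*x^2*y + 2*x*y^2 + 3*x*y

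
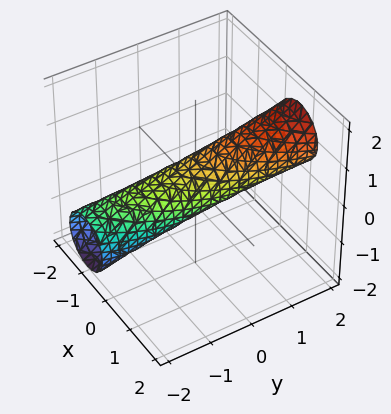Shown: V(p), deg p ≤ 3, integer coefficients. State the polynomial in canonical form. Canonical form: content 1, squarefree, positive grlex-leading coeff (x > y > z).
3*x^2 - 2*x*y + y^2 - 3*y*z + 3*z^2 - 1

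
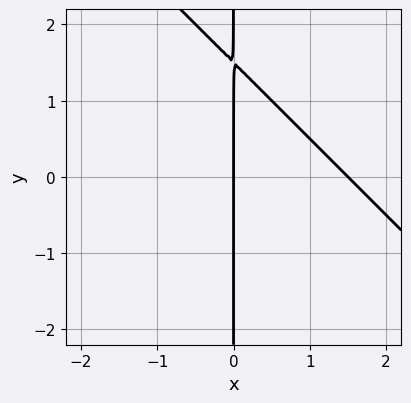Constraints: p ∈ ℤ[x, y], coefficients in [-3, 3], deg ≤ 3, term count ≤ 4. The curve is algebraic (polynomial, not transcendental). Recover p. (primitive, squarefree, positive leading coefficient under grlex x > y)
(a) deg p = 2.
(b) Against the integer gridlines: one x-axis crossing is at x = 0; every point of the y-axis in the box is on the curve.
(c) These observations pin down the coefficients.

2*x^2 + 2*x*y - 3*x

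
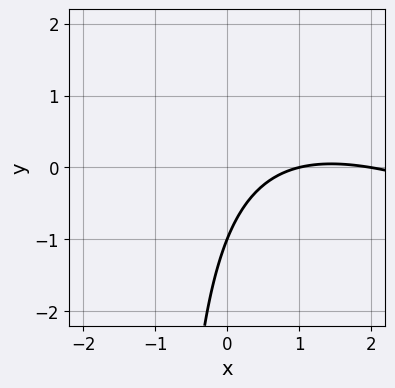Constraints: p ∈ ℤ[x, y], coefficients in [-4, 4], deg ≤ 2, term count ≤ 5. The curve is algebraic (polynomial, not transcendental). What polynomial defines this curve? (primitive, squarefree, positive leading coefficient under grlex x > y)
1. deg p = 2. A generic line meets the curve in up to 2 points.
2. From the axis intercepts and sections: it meets the y-axis at y = -1 (among the integer gridlines); among the integer gridlines, it crosses the x-axis at x ∈ {1, 2}.
3. Putting this together gives p.

x^2 + 2*x*y - 3*x + 2*y + 2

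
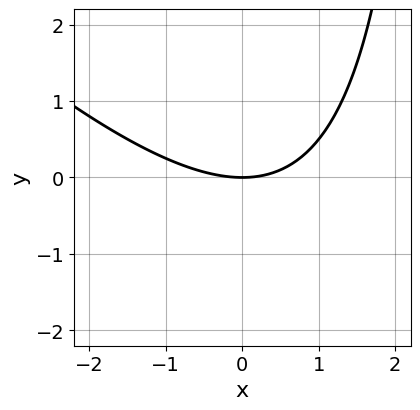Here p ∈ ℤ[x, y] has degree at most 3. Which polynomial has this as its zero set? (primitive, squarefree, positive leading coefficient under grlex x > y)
x^2 + x*y - 3*y

deg p = 2. No degree-1 curve has this shape.
Reading off the gridlines: it crosses the x-axis at the gridline x = 0; one y-axis crossing is at y = 0.
Putting this together gives p.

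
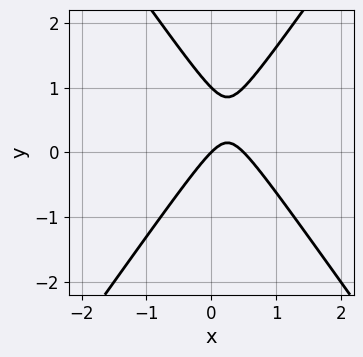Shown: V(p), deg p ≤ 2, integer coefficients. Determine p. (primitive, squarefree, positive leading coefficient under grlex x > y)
2*x^2 - y^2 - x + y

(a) Degree: a generic line meets the curve in up to 2 points, so deg p = 2.
(b) From the axis intercepts and sections: it crosses the x-axis at the gridline x = 0; among the integer gridlines, it crosses the y-axis at y ∈ {0, 1}.
(c) Solving for integer coefficients yields p as stated.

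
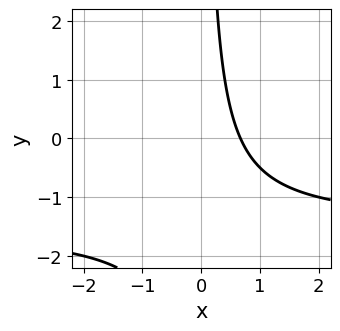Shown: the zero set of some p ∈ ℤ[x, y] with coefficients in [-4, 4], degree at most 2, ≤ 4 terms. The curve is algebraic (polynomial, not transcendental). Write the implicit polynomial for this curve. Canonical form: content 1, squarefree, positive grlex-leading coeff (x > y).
(a) deg p = 2. No degree-1 curve has this shape.
(b) Reading off the gridlines: no y-intercept at any integer in the box.
(c) Putting this together gives p.

2*x*y + 3*x - 2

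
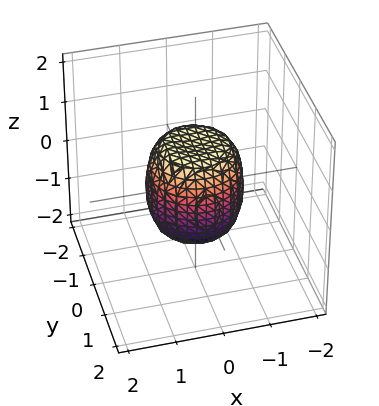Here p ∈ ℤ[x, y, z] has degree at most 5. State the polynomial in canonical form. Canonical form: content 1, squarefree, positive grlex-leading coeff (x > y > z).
2*x^4 + 4*x^2*y^2 + 2*y^4 - x^2 - y^2 + z^2 - 1

The degree is 4 — a generic line meets the surface in up to 4 points.
Symmetry: the z-axis is an axis of rotation, so x and y enter only as x² + y².
Observable constraints: among the integer gridlines, it crosses the y-axis at y ∈ {-1, 1}; the z-axis gridline crossings are at z ∈ {-1, 1}.
Assembling these constraints gives the stated polynomial. Check: (-1, 0, 0) on the x-axis lies on the surface, and p(-1, 0, 0) = 0. ✓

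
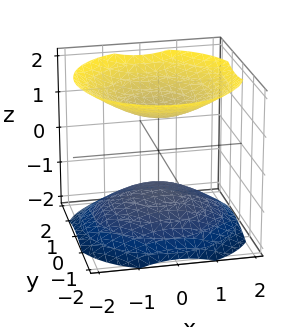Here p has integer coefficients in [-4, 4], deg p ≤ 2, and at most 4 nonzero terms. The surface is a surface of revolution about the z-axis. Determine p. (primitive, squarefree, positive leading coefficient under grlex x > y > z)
I count 2 distinct pieces. Treating them together as one polynomial.
deg p = 2. A generic line meets the surface in up to 2 points.
Symmetries: the surface is invariant under rotation about z: p = q(x² + y², z).
From the visible intercepts: among the integer gridlines, it crosses the z-axis at z ∈ {-1, 1}; no y-intercept at any integer in the box; it misses every integer gridline on the x-axis.
These observations pin down the coefficients.

2*x^2 + 2*y^2 - 3*z^2 + 3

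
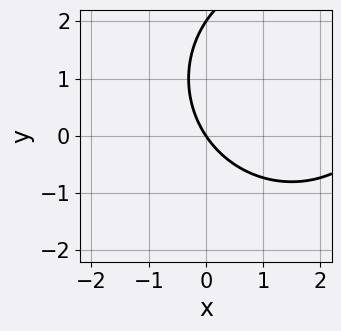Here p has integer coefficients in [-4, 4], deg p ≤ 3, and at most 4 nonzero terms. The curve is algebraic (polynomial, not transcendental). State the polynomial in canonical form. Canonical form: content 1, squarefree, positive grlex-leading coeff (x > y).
deg p = 2. The shape is more complex than any degree-1 curve.
Reading off the gridlines: the y-axis gridline crossings are at y ∈ {0, 2}; it crosses the x-axis at the gridline x = 0.
Putting this together gives p.

x^2 + y^2 - 3*x - 2*y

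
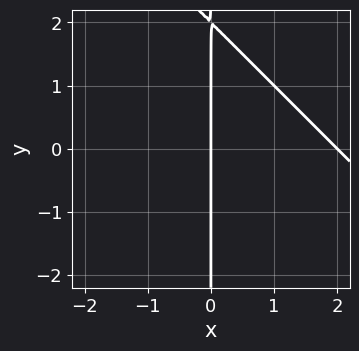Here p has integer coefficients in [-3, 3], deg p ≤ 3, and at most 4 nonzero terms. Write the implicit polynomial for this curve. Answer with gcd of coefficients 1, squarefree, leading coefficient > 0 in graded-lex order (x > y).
1. Degree: a generic line meets the curve in up to 2 points, so deg p = 2.
2. Observable constraints: among the integer gridlines, it crosses the x-axis at x ∈ {0, 2}; every point of the y-axis in the box is on the curve.
3. These observations pin down the coefficients.

x^2 + x*y - 2*x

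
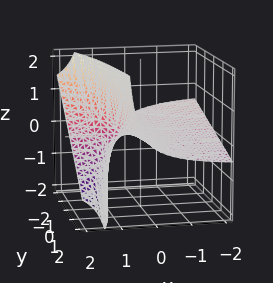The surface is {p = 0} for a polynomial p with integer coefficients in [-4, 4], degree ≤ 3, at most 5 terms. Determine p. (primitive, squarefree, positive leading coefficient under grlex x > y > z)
x*y + 3*x*z - 3*z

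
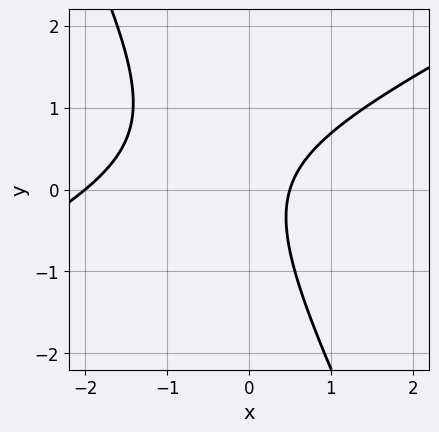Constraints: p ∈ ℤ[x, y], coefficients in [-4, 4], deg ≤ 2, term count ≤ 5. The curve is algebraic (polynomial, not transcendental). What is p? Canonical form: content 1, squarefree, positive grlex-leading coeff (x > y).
1. deg p = 2.
2. Observable constraints: no y-intercept at any integer in the box; it crosses the x-axis at the gridline x = -2.
3. Solving for integer coefficients yields p as stated.

2*x^2 - 3*x*y - 2*y^2 + 3*x - 2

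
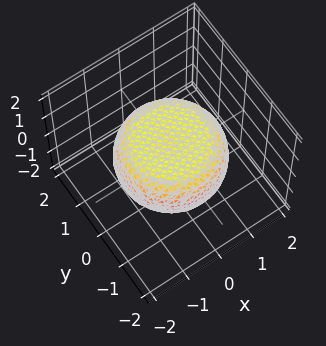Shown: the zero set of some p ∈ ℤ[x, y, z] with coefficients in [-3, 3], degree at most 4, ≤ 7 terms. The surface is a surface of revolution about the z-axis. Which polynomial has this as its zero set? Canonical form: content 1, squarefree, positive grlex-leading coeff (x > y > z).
x^4 + 2*x^2*y^2 + y^4 - x^2 - y^2 + 3*z^2 - 2

First, degree: the shape is more complex than any degree-3 surface, so deg p = 4.
Next, symmetries: every cross-section ⟂ z is a circle, so x, y appear only via x² + y².
Next, reading off the gridlines: a circular section at z = 0 has radius between 1 and 2.
Finally, assembling these constraints gives the stated polynomial.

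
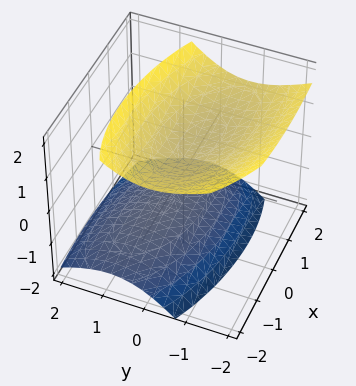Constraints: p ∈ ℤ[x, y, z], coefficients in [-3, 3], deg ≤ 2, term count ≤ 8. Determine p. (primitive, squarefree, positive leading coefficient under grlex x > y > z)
x^2 + x*y + 3*y^2 + 2*y*z - 3*z^2 + 3

First, I count 2 distinct pieces. Treating them together as one polynomial.
Next, deg p = 2. The shape is more complex than any degree-1 surface.
Then, against the integer gridlines: the z-axis gridline crossings are at z ∈ {-1, 1}; the surface avoids every integer x-axis point in the box; the surface avoids every integer y-axis point in the box.
Finally, matching integer coefficients to the picture gives p.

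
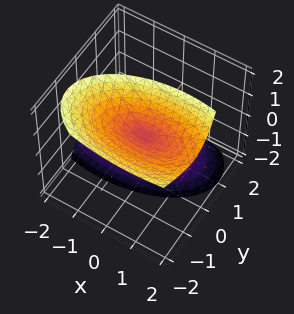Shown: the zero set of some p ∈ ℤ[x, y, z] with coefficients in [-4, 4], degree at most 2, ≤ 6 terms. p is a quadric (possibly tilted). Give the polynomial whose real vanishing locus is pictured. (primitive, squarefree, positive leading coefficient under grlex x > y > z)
x^2 - x*z + 3*y^2 + 3*y*z - z^2

The picture has 2 separate pieces.
The degree is 2 — no degree-1 surface has this shape.
Observable constraints: it meets the x-axis at x = 0 (among the integer gridlines); it meets the z-axis at z = 0 (among the integer gridlines); it meets the y-axis at y = 0 (among the integer gridlines).
The integer polynomial consistent with all of this is the stated p.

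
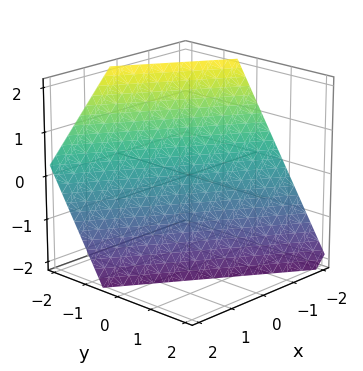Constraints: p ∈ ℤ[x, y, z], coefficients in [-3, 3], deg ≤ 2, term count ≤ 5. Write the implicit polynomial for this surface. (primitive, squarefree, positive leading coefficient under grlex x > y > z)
First, deg p = 1.
Then, checking where it meets the axes: one z-axis crossing is at z = -1; it crosses the x-axis at the gridline x = -1.
Finally, solving for integer coefficients yields p as stated.

2*x + 3*y + 2*z + 2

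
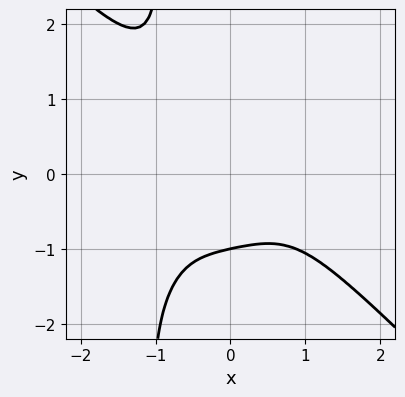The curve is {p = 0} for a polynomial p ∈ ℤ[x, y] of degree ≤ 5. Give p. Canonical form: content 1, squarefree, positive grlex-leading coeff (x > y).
First, the degree is 4 — no degree-3 curve has this shape.
Next, checking where it meets the axes: the curve avoids every integer x-axis point in the box; one y-axis crossing is at y = -1.
Finally, matching integer coefficients to the picture gives p.

3*x^4 + 3*x*y^3 + x*y^2 + 3*y^3 + 3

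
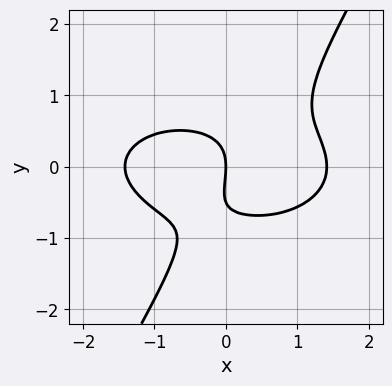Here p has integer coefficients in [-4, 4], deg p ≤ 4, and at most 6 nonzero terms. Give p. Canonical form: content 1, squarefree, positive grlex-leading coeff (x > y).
x^3 + 3*x*y^2 - 2*y^3 - y^2 - 2*x

Degree: the shape is more complex than any degree-2 curve, so deg p = 3.
From the visible intercepts: it meets the x-axis at x = 0 (among the integer gridlines); one y-axis crossing is at y = 0.
Assembling these constraints gives the stated polynomial.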